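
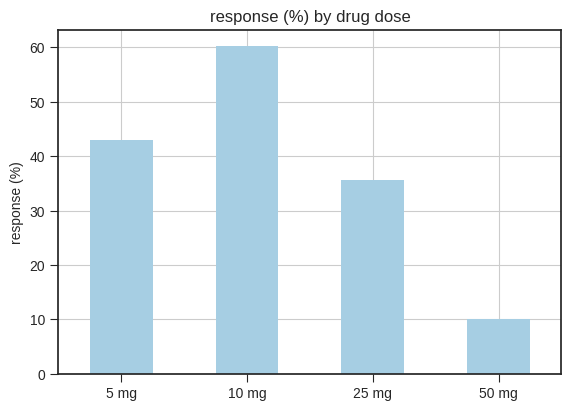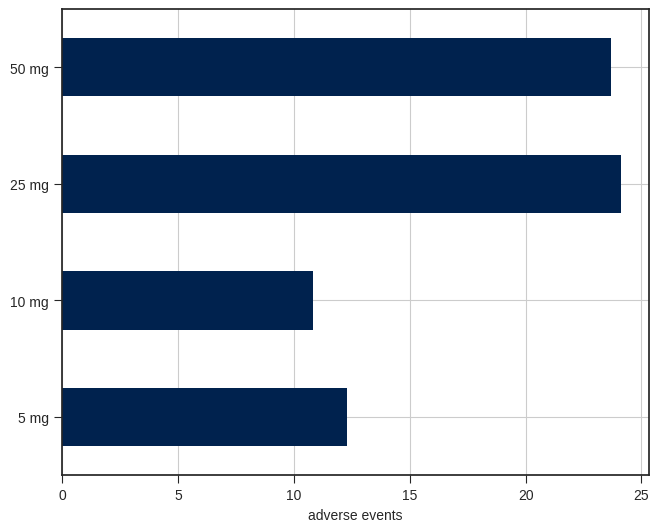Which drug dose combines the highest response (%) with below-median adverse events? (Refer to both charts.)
10 mg

Chart 2 median adverse events ≈ 20; below-median drug doses: 5 mg, 10 mg. Among those, 10 mg has the highest response (%) (≈ 60).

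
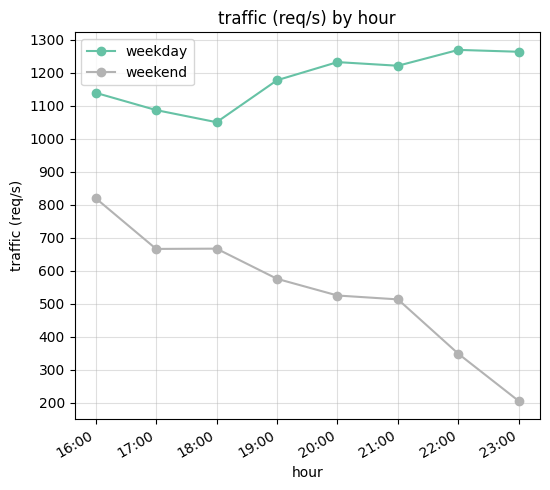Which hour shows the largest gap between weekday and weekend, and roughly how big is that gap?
23:00, ≈ 1100 req/s

23:00: weekday ≈ 1300, weekend ≈ 200 → gap ≈ 1100. Next-largest (22:00) is only ≈ 1000.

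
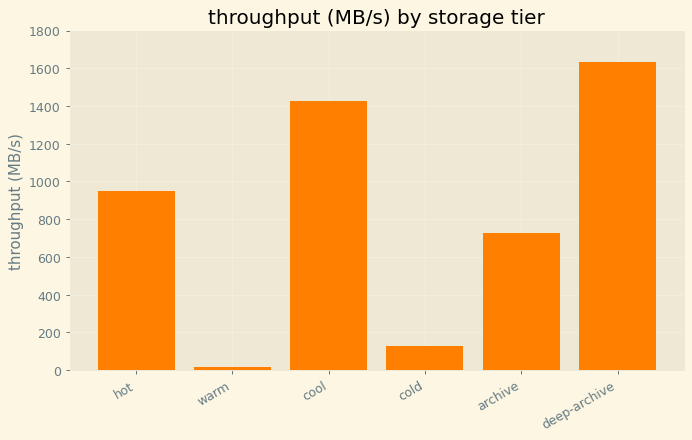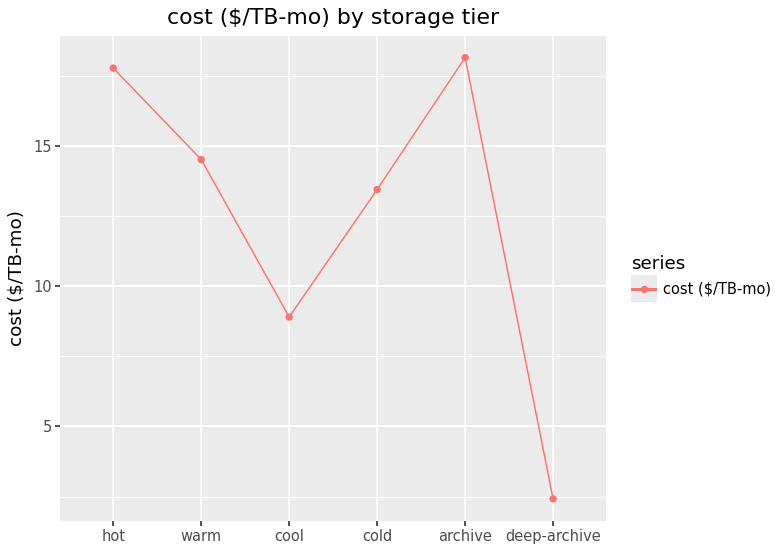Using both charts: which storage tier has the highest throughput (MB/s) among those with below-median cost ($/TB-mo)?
deep-archive

Chart 2 median cost ($/TB-mo) ≈ 14; below-median storage tiers: cool, cold, deep-archive. Among those, deep-archive has the highest throughput (MB/s) (≈ 1600).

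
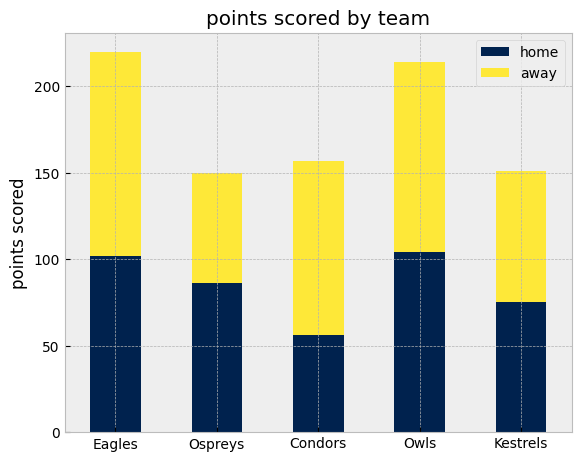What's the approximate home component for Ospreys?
≈ 80

home top ≈ 80, bottom ≈ 0; segment ≈ 80.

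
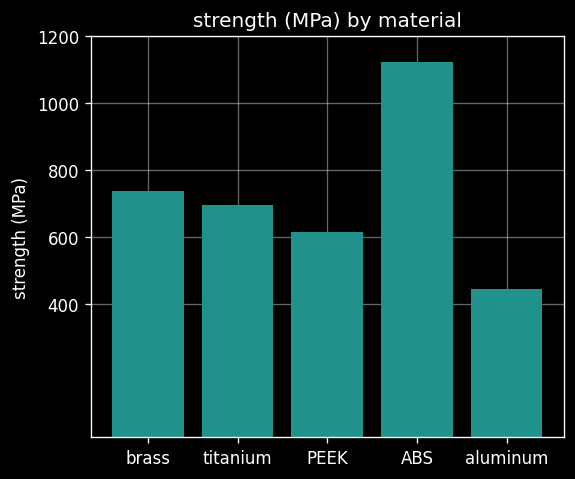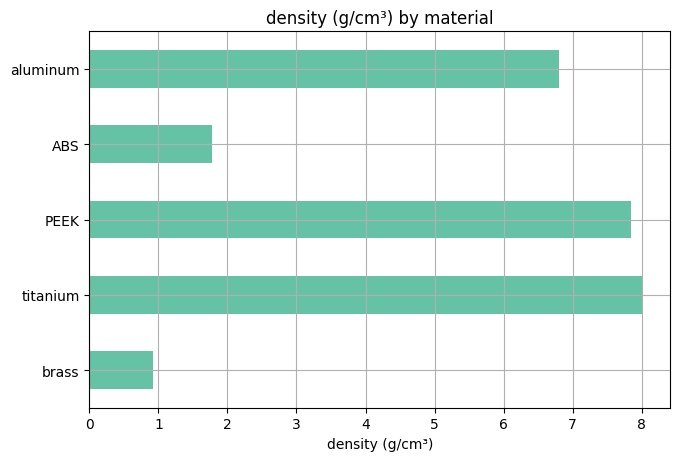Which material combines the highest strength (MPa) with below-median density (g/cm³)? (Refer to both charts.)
Chart 2 median density (g/cm³) ≈ 7; below-median materials: brass, ABS. Among those, ABS has the highest strength (MPa) (≈ 1200).

ABS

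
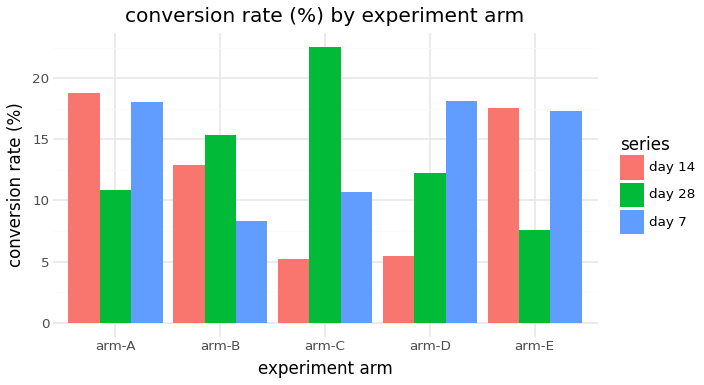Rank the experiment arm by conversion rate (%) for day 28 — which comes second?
Top 3 for day 28: arm-C ≈ 22, arm-B ≈ 16, arm-D ≈ 12.

arm-B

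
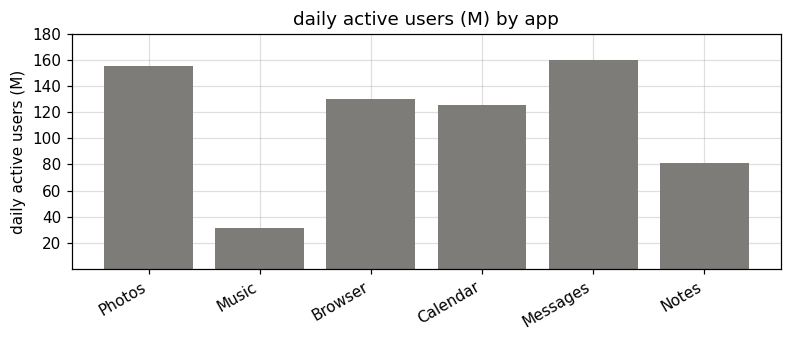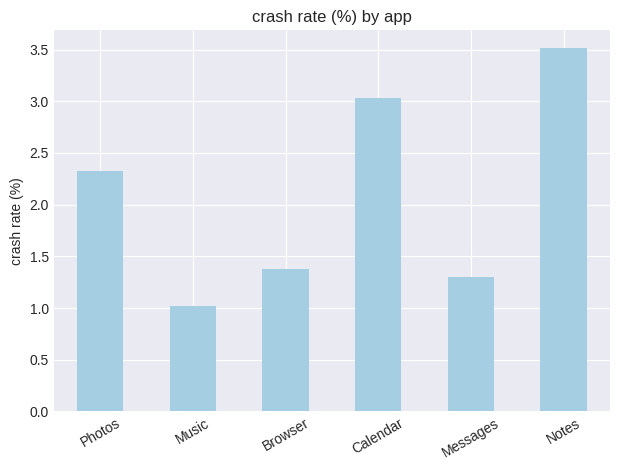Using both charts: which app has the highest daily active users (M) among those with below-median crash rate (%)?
Messages

Chart 2 median crash rate (%) ≈ 2; below-median apps: Music, Browser, Messages. Among those, Messages has the highest daily active users (M) (≈ 160).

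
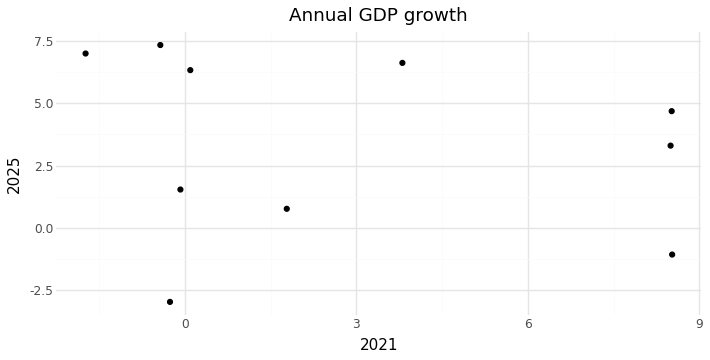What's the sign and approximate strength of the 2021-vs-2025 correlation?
Points are roughly uncorrelated; weak (|r| ≈ 0.2).

no clear correlation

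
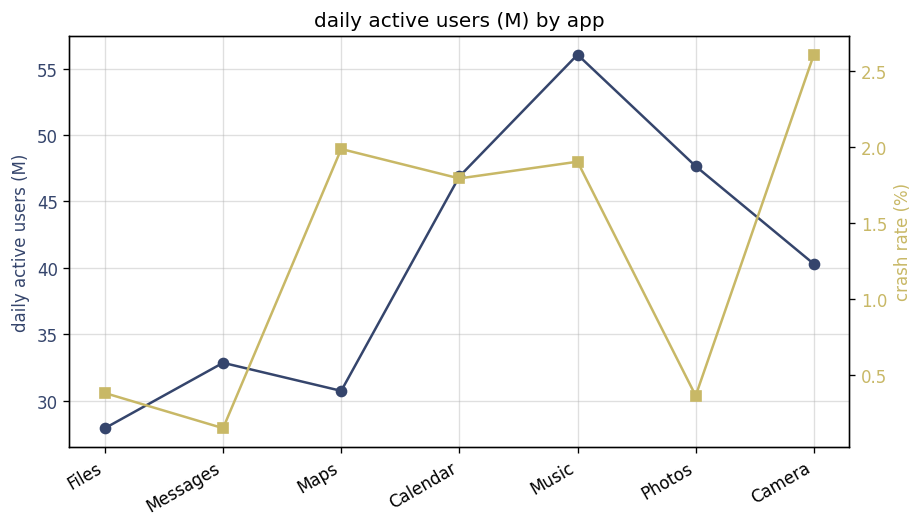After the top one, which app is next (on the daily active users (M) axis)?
Photos

Top 3 (on the daily active users (M) axis): Music ≈ 55, Photos ≈ 50, Calendar ≈ 45.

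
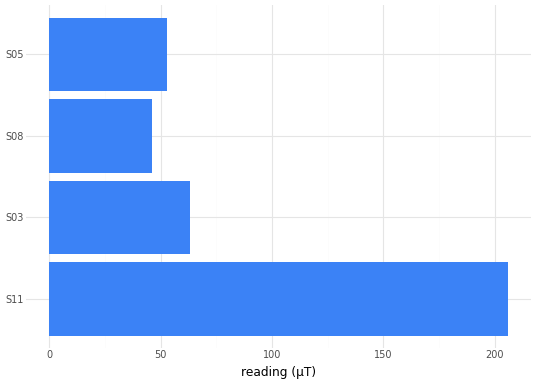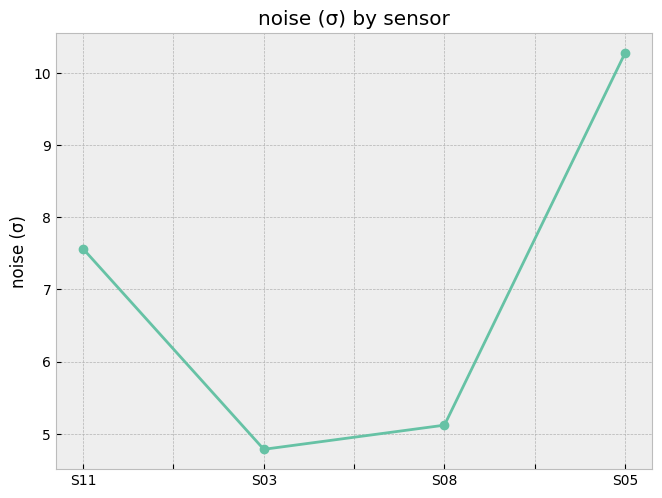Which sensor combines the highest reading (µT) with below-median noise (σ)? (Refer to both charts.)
S03

Chart 2 median noise (σ) ≈ 6; below-median sensors: S03, S08. Among those, S03 has the highest reading (µT) (≈ 60).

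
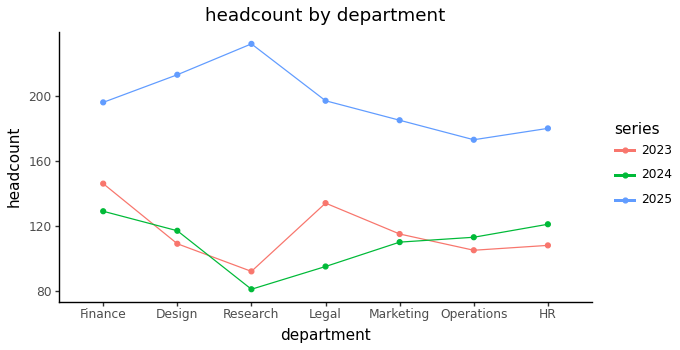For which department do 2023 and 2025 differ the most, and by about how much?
Research, ≈ 140

Research: 2023 ≈ 100, 2025 ≈ 240 → gap ≈ 140. Next-largest (Design) is only ≈ 120.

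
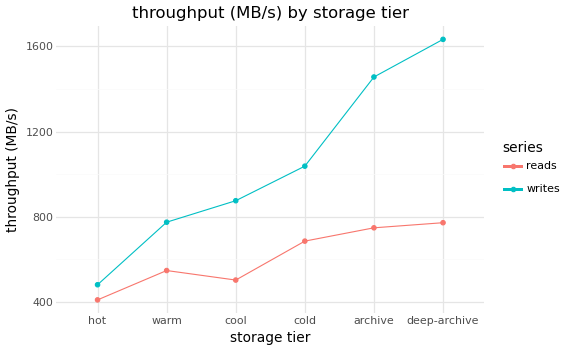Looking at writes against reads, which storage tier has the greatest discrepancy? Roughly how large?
deep-archive, ≈ 800 MB/s

deep-archive: writes ≈ 1600, reads ≈ 800 → gap ≈ 800. Next-largest (archive) is only ≈ 600.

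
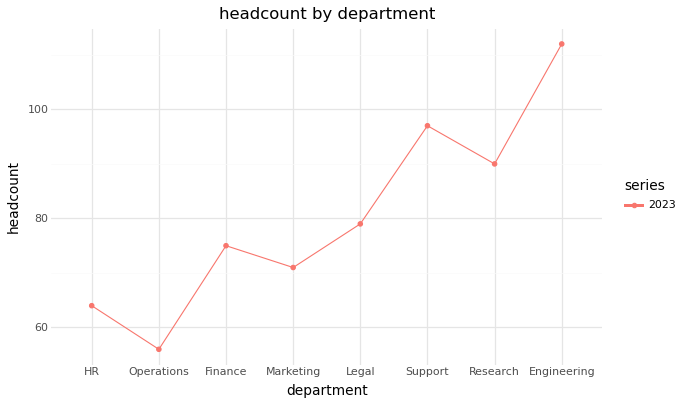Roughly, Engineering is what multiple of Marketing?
≈ 1.57×

Engineering ≈ 110, Marketing ≈ 70; 110/70 ≈ 1.57.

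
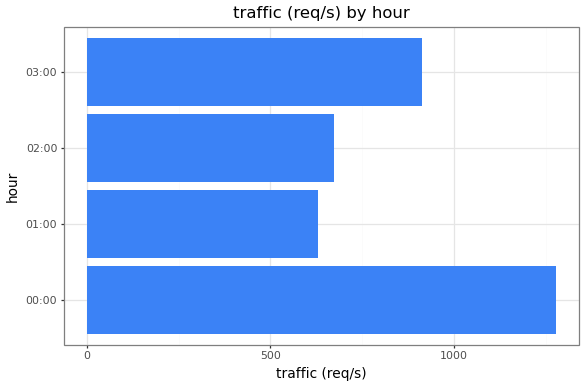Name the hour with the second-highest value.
Top 3: 00:00 ≈ 1200, 03:00 ≈ 1000, 02:00 ≈ 600.

03:00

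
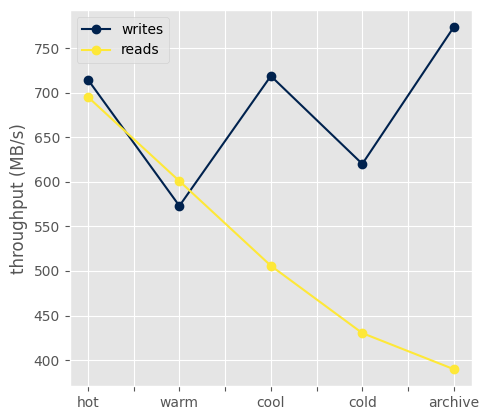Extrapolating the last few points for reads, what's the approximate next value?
Last three: 500, 450, 400 → slope ≈ -50/step → next ≈ 350.

≈ 350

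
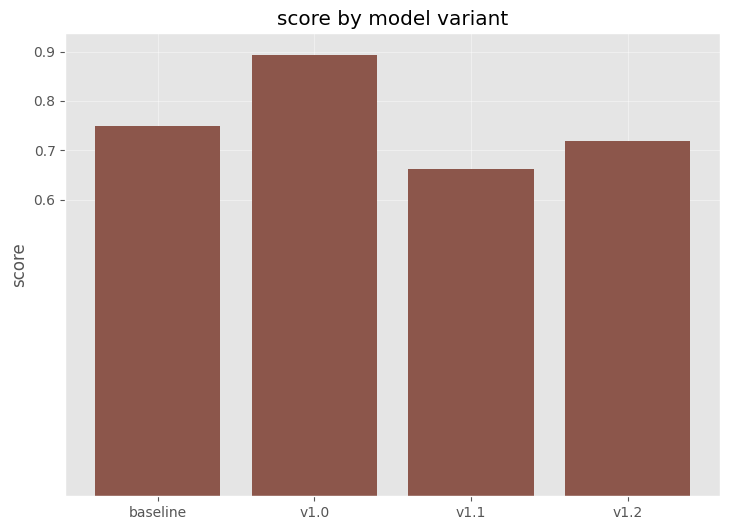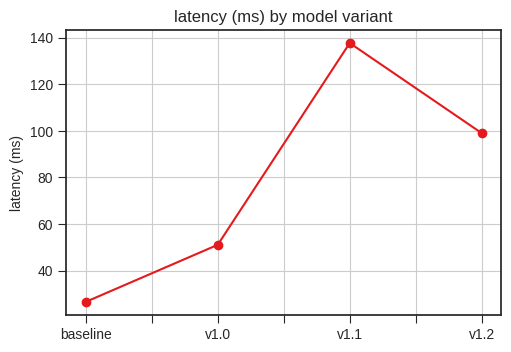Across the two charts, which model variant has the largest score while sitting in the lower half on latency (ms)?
v1.0

Chart 2 median latency (ms) ≈ 80; below-median model variants: baseline, v1.0. Among those, v1.0 has the highest score (≈ 0.9).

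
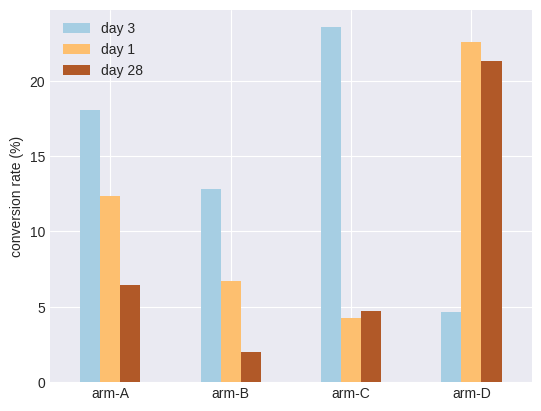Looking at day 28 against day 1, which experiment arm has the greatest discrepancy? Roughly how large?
arm-A, ≈ 6 %

arm-A: day 28 ≈ 6, day 1 ≈ 12 → gap ≈ 6. Next-largest (arm-B) is only ≈ 4.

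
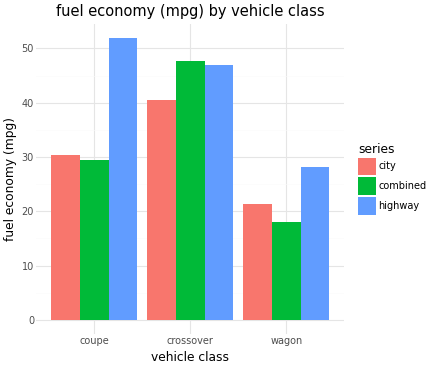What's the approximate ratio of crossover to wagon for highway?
crossover ≈ 45, wagon ≈ 30; 45/30 ≈ 1.5.

≈ 1.5×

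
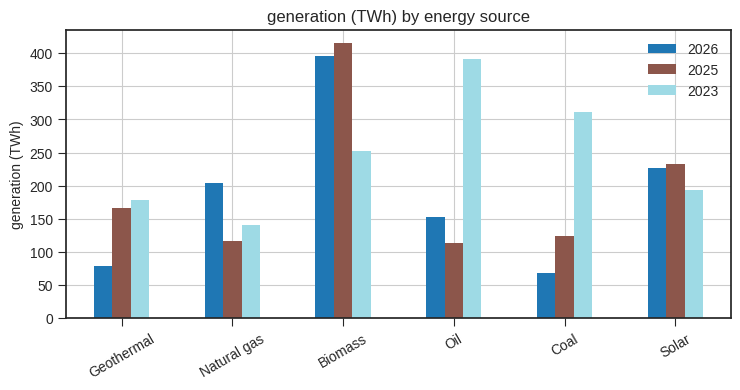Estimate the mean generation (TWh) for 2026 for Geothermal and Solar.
≈ 175

(100 + 250) / 2 ≈ 175.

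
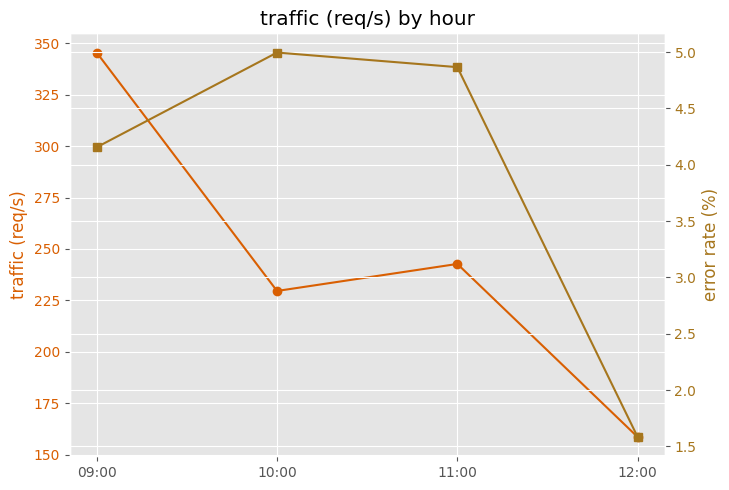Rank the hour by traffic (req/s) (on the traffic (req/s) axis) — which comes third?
10:00

Top 4 (on the traffic (req/s) axis): 09:00 ≈ 340, 11:00 ≈ 240, 10:00 ≈ 220, 12:00 ≈ 160.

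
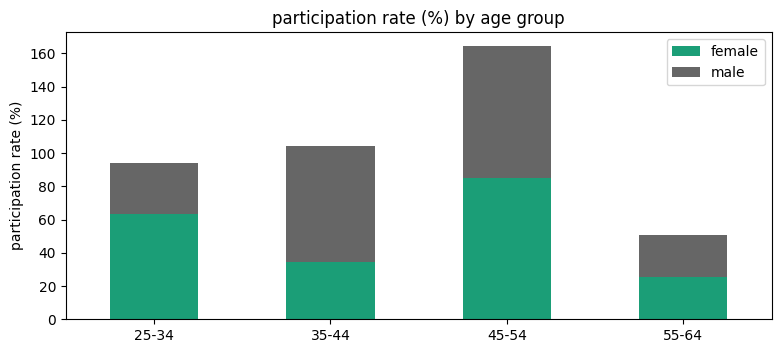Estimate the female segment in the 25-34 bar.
≈ 60

female top ≈ 60, bottom ≈ 0; segment ≈ 60.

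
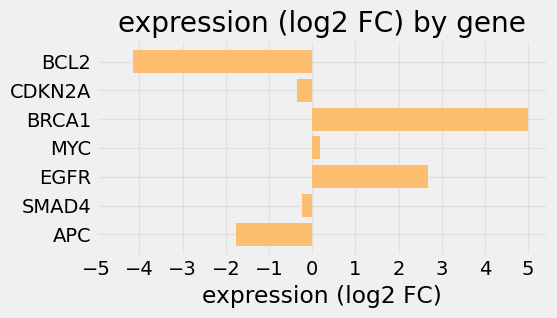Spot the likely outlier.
BRCA1 ≈ 5; the rest sit between ≈ -4 and ≈ 3.

BRCA1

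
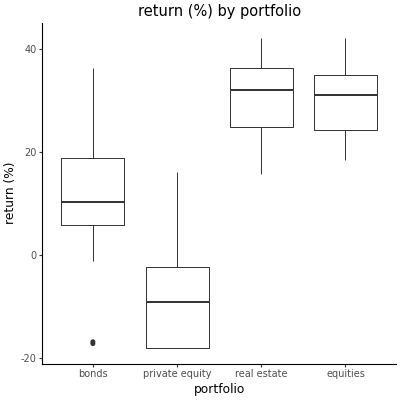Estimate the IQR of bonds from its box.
≈ 15

Q3 ≈ 20, Q1 ≈ 5; IQR ≈ 15.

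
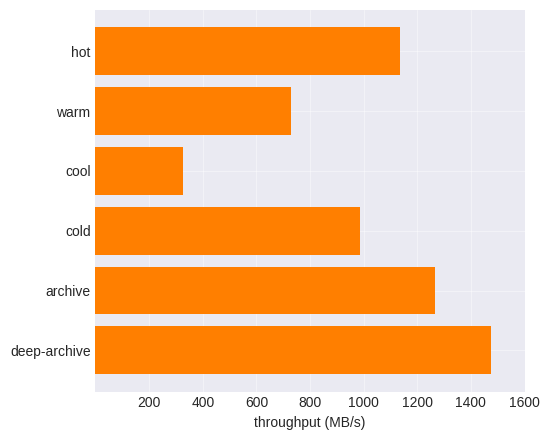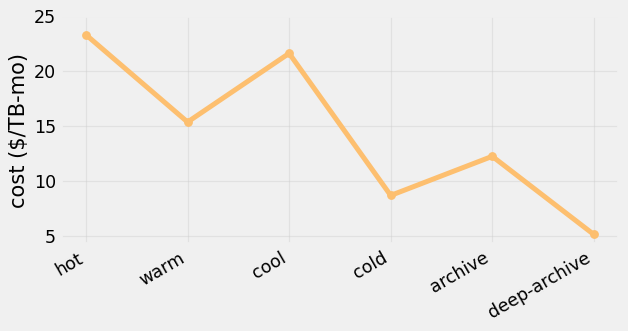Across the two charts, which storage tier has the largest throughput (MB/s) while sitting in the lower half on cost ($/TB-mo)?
deep-archive

Chart 2 median cost ($/TB-mo) ≈ 15; below-median storage tiers: cold, archive, deep-archive. Among those, deep-archive has the highest throughput (MB/s) (≈ 1400).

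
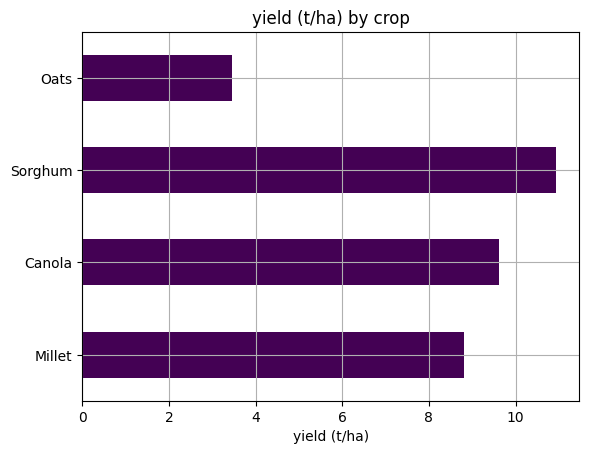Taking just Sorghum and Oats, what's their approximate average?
(11 + 3) / 2 ≈ 7.

≈ 7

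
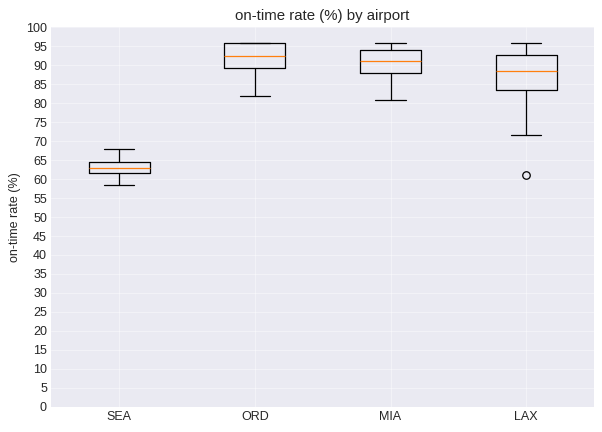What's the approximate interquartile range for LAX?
Q3 ≈ 95, Q1 ≈ 85; IQR ≈ 10.

≈ 10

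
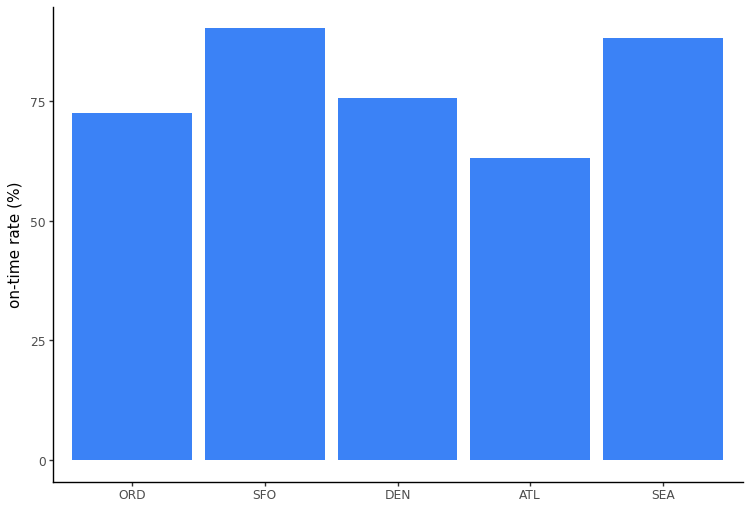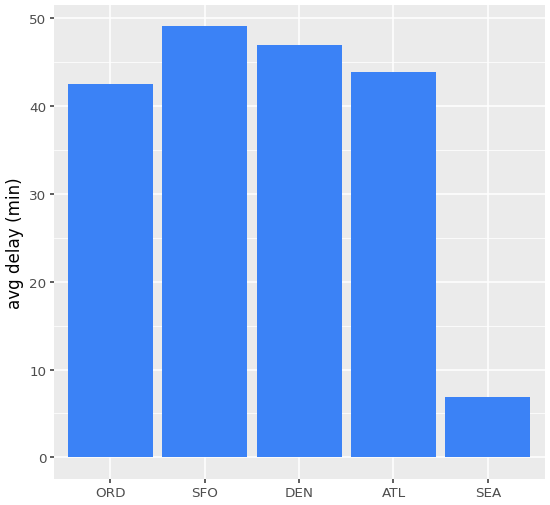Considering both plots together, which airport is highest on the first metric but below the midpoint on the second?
Chart 2 median avg delay (min) ≈ 45; below-median airports: ORD, SEA. Among those, SEA has the highest on-time rate (%) (≈ 90).

SEA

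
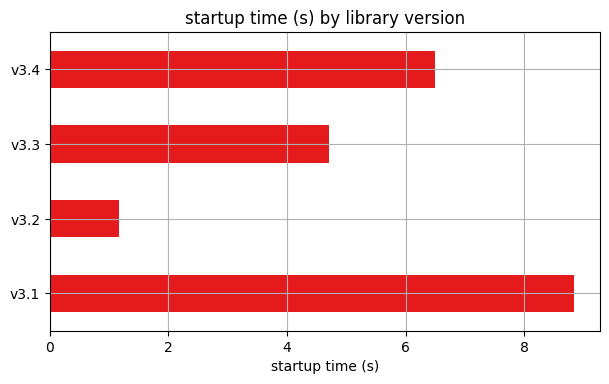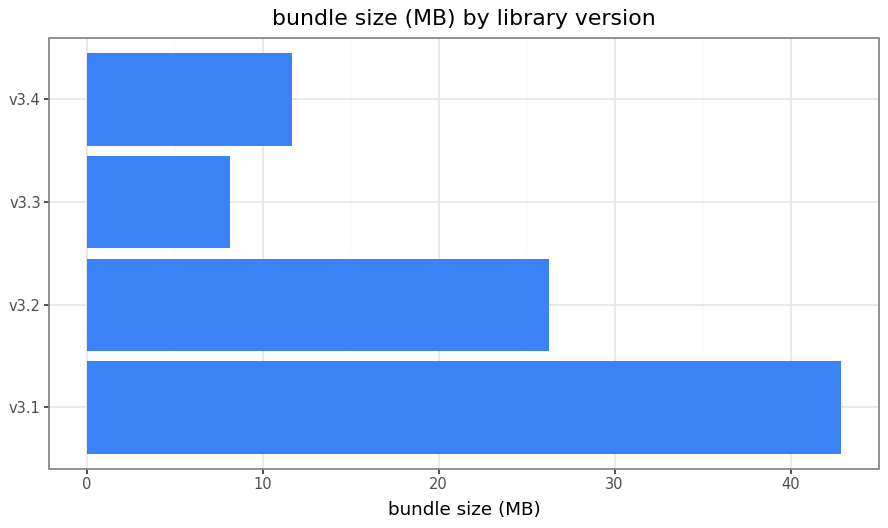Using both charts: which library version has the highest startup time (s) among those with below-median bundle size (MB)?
v3.4

Chart 2 median bundle size (MB) ≈ 20; below-median library versions: v3.3, v3.4. Among those, v3.4 has the highest startup time (s) (≈ 6).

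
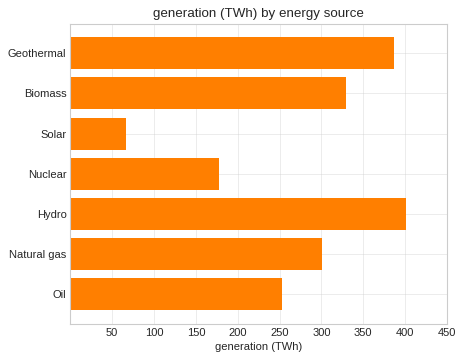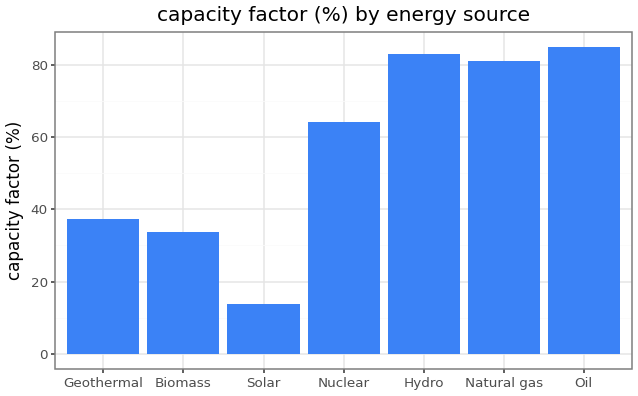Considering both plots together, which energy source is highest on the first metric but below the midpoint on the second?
Geothermal

Chart 2 median capacity factor (%) ≈ 60; below-median energy sources: Geothermal, Biomass, Solar. Among those, Geothermal has the highest generation (TWh) (≈ 400).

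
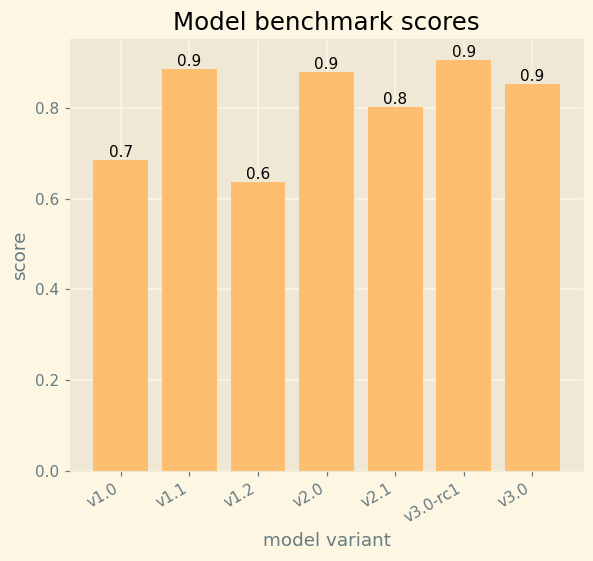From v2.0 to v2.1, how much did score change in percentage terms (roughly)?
v2.0 ≈ 0.9, v2.1 ≈ 0.8; (0.8 − 0.9) / 0.9 ≈ -11.1%.

≈ -11.1%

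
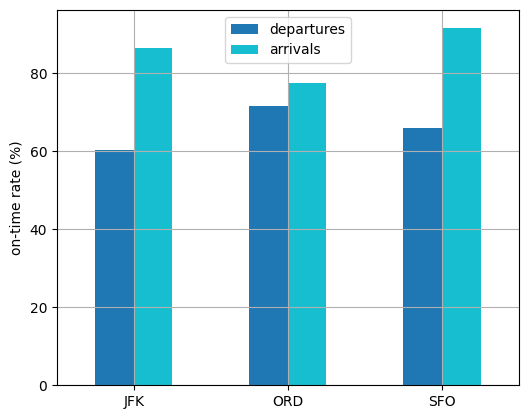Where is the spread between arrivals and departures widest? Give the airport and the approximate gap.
JFK, ≈ 30 %

JFK: arrivals ≈ 90, departures ≈ 60 → gap ≈ 30. Next-largest (SFO) is only ≈ 20.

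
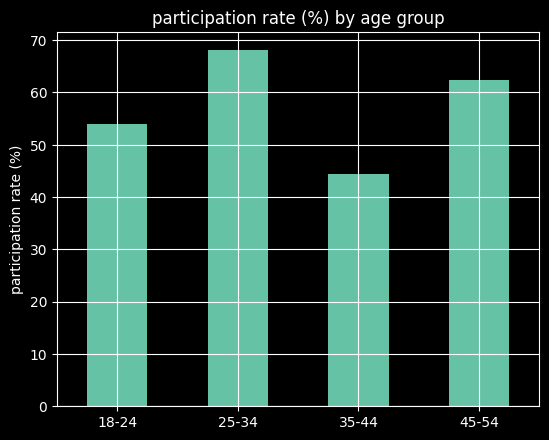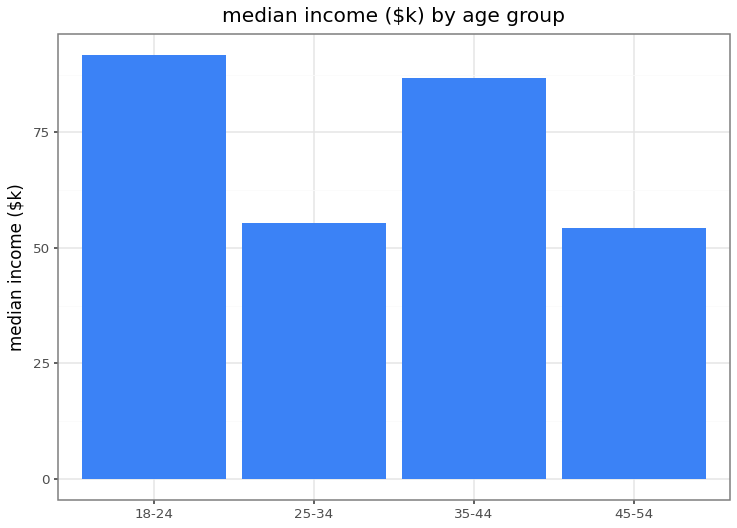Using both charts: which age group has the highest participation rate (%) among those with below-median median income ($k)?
25-34

Chart 2 median median income ($k) ≈ 70; below-median age groups: 25-34, 45-54. Among those, 25-34 has the highest participation rate (%) (≈ 70).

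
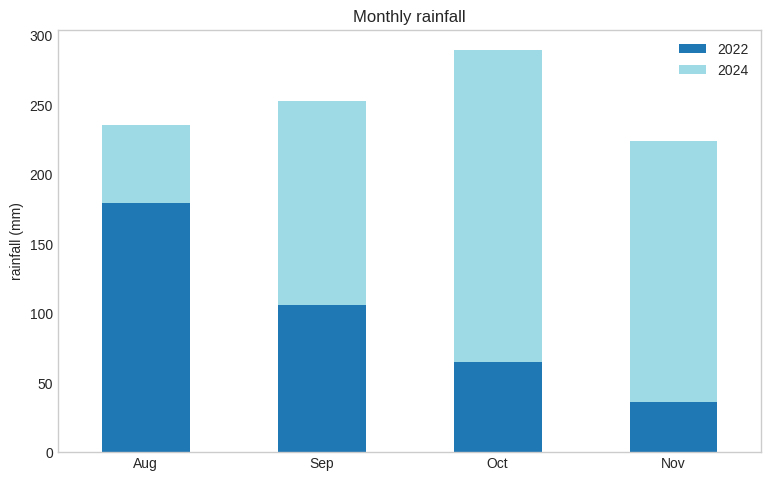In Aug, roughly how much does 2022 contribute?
≈ 175

2022 top ≈ 175, bottom ≈ 0; segment ≈ 175.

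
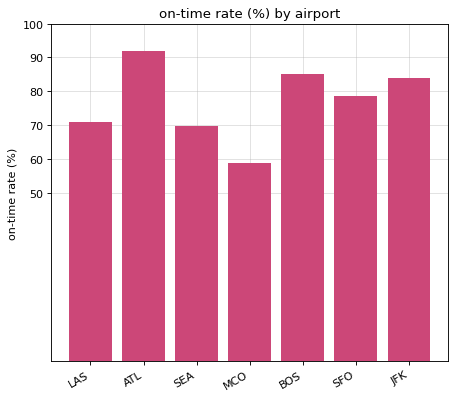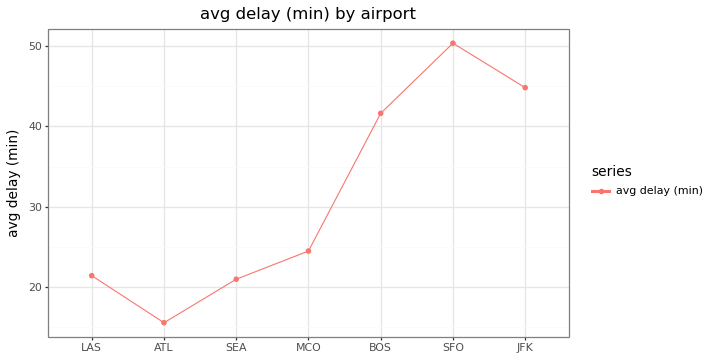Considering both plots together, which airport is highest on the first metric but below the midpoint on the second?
Chart 2 median avg delay (min) ≈ 25; below-median airports: LAS, ATL, SEA. Among those, ATL has the highest on-time rate (%) (≈ 90).

ATL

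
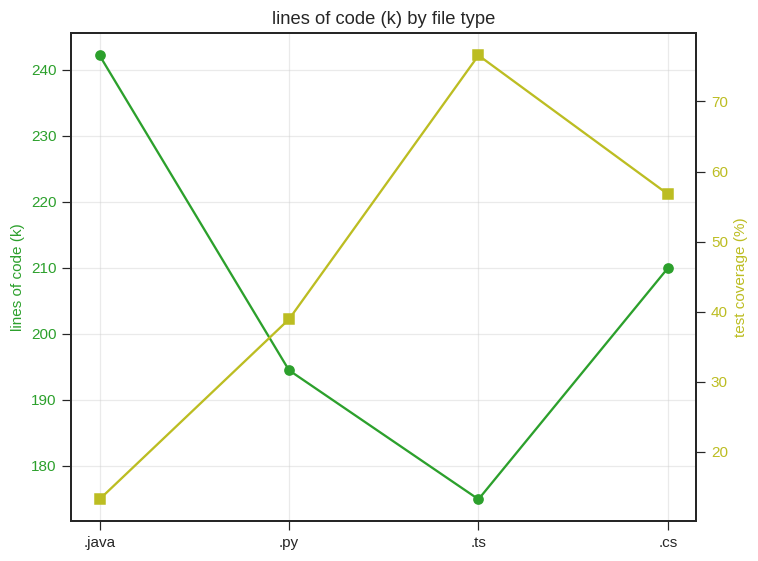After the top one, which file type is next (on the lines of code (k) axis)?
Top 3 (on the lines of code (k) axis): .java ≈ 240, .cs ≈ 210, .py ≈ 190.

.cs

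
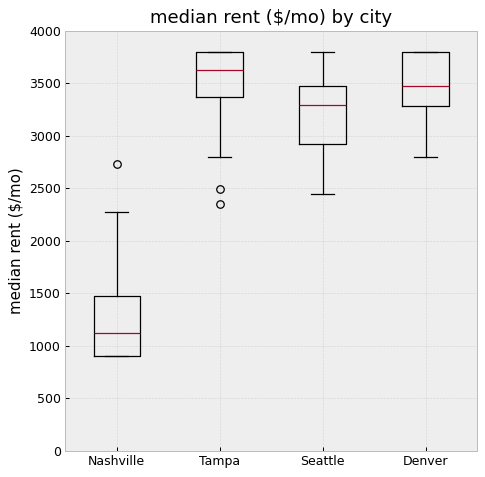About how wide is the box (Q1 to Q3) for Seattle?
≈ 500

Q3 ≈ 3500, Q1 ≈ 3000; IQR ≈ 500.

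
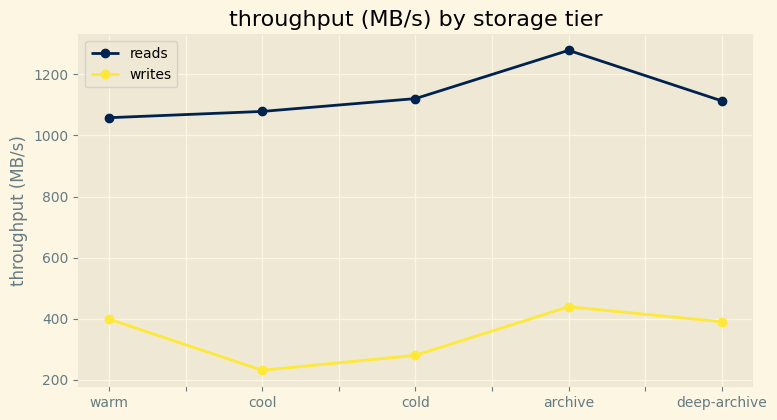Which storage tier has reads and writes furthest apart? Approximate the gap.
cool, ≈ 900 MB/s

cool: reads ≈ 1100, writes ≈ 200 → gap ≈ 900. Next-largest (cold) is only ≈ 800.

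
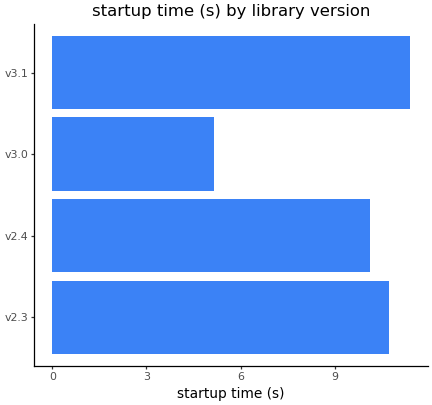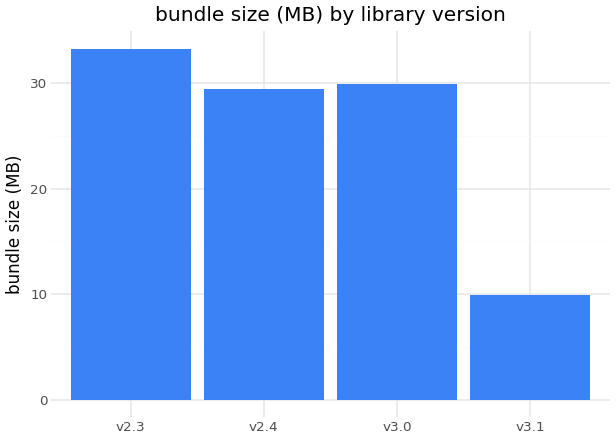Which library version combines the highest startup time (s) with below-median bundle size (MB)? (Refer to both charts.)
Chart 2 median bundle size (MB) ≈ 30; below-median library versions: v2.4, v3.1. Among those, v3.1 has the highest startup time (s) (≈ 12).

v3.1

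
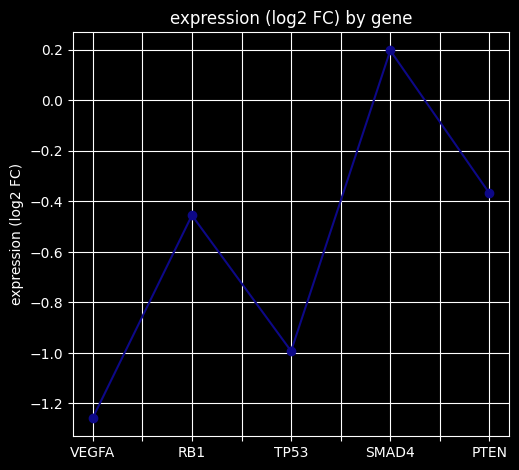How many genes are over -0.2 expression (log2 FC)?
1

Above -0.2: SMAD4.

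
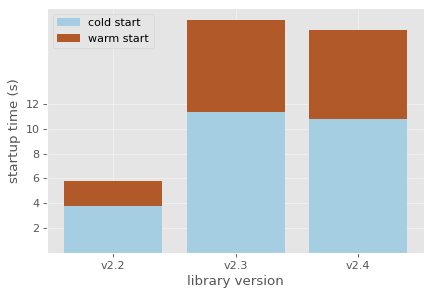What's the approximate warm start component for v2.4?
warm start top ≈ 18, bottom ≈ 10; segment ≈ 8.

≈ 8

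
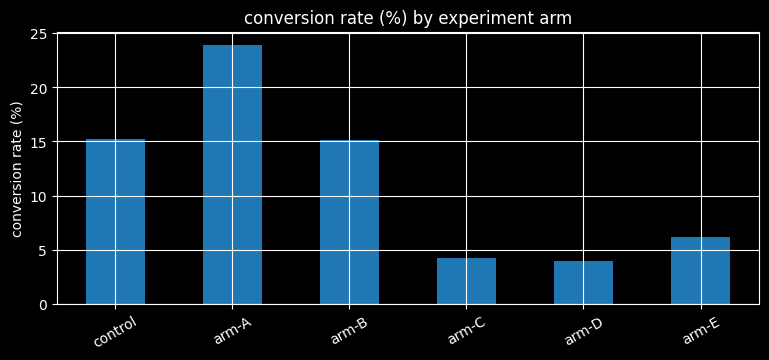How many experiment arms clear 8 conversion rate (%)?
3

Above 8: control, arm-A, arm-B.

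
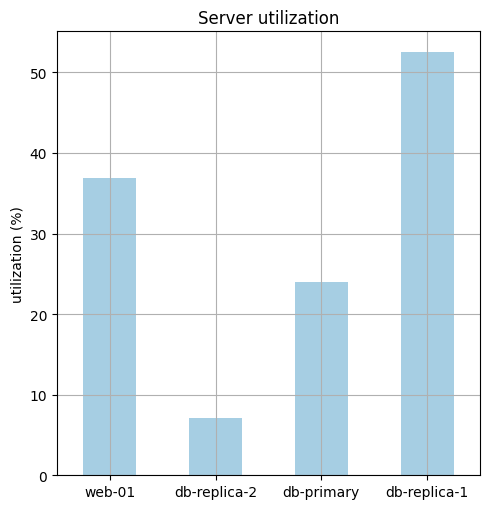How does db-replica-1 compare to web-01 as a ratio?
≈ 1.43×

db-replica-1 ≈ 50, web-01 ≈ 35; 50/35 ≈ 1.43.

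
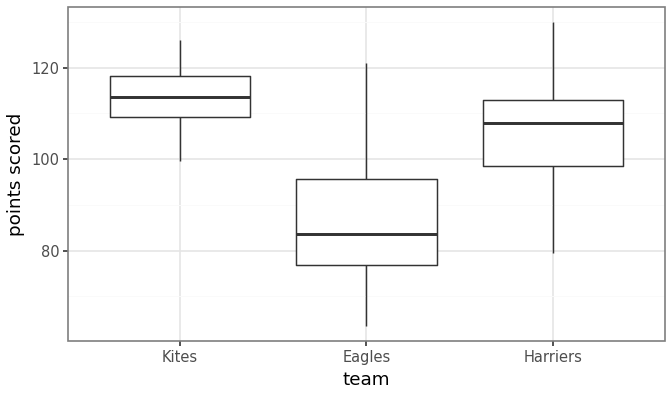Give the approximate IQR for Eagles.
Q3 ≈ 95, Q1 ≈ 75; IQR ≈ 20.

≈ 20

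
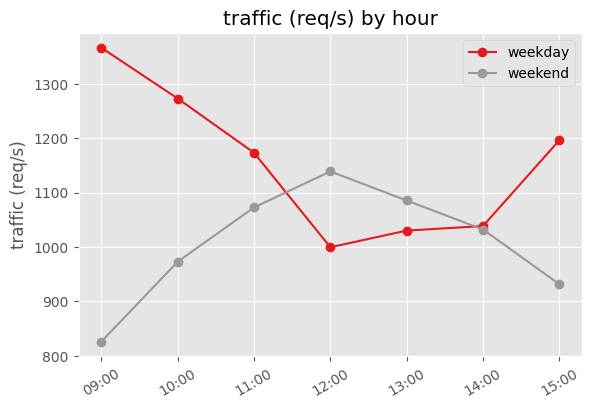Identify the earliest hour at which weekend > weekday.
12:00

11:00: weekend ≈ 1050 vs weekday ≈ 1150 (not yet); 12:00: weekend ≈ 1150 vs weekday ≈ 1000 (first crossover).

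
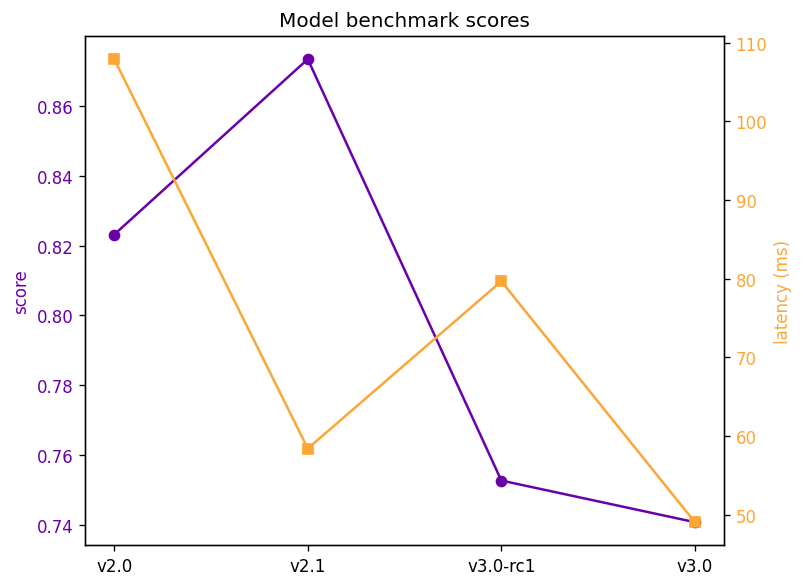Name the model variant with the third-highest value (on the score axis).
v3.0-rc1

Top 4 (on the score axis): v2.1 ≈ 0.88, v2.0 ≈ 0.82, v3.0-rc1 ≈ 0.76, v3.0 ≈ 0.74.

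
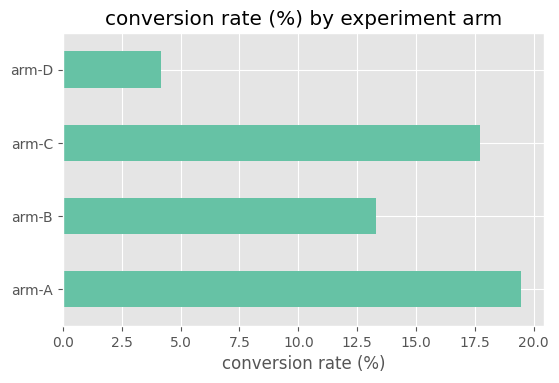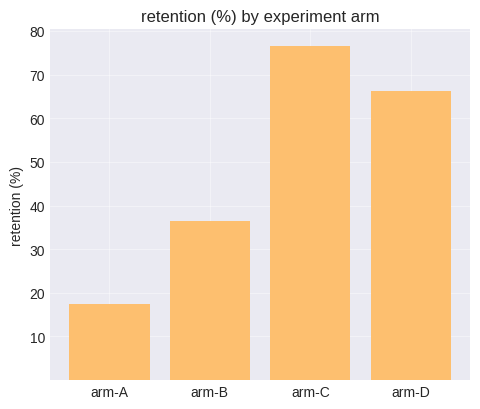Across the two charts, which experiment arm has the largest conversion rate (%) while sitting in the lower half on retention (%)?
Chart 2 median retention (%) ≈ 50; below-median experiment arms: arm-A, arm-B. Among those, arm-A has the highest conversion rate (%) (≈ 20).

arm-A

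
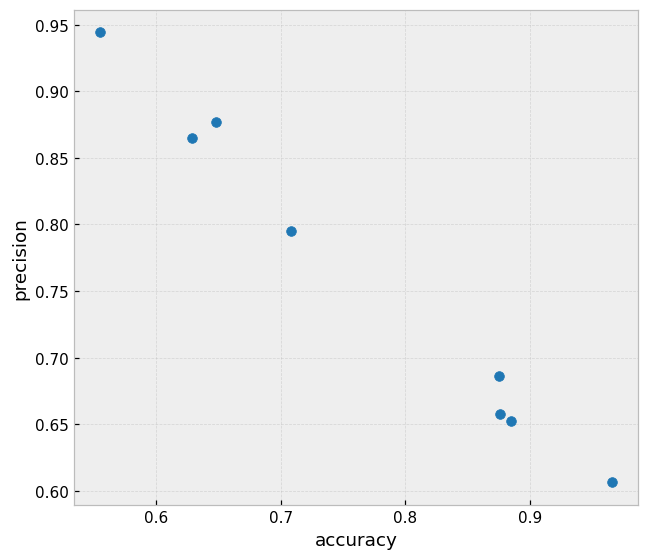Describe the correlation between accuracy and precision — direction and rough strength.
Points are negatively correlated; strong (|r| ≈ 1.0).

negative, strong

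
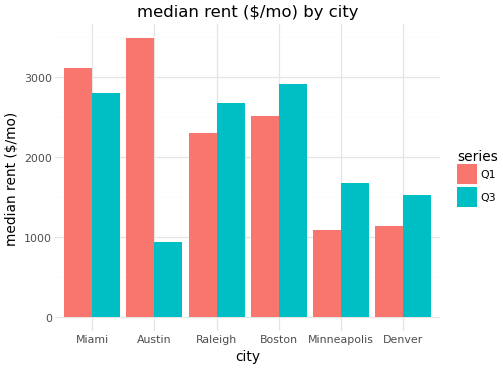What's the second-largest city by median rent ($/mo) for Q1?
Miami

Top 3 for Q1: Austin ≈ 3500, Miami ≈ 3000, Boston ≈ 2500.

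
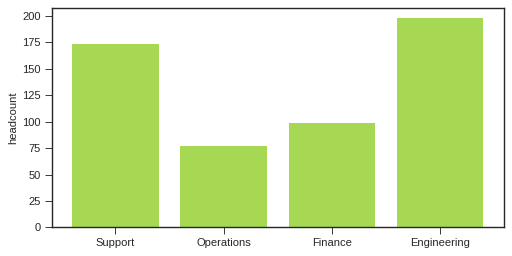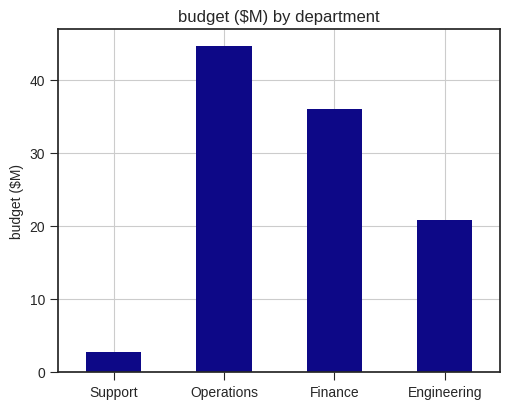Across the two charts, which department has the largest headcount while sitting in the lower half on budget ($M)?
Chart 2 median budget ($M) ≈ 30; below-median departments: Support, Engineering. Among those, Engineering has the highest headcount (≈ 200).

Engineering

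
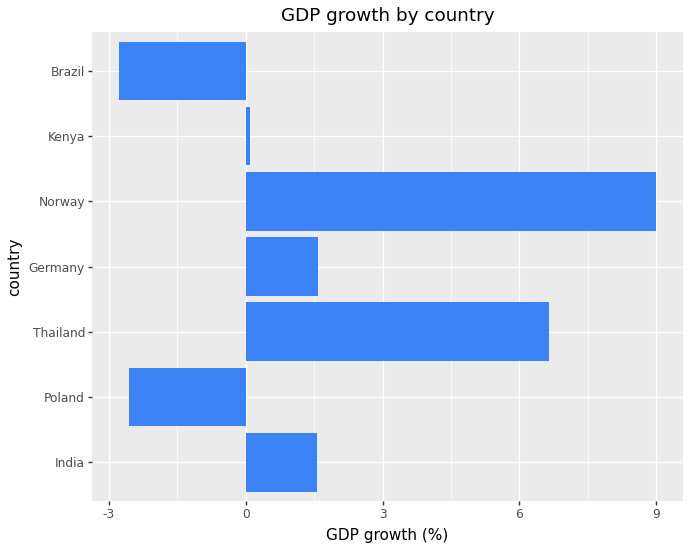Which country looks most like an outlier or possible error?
Norway

Norway ≈ 9; the rest sit between ≈ -3 and ≈ 7.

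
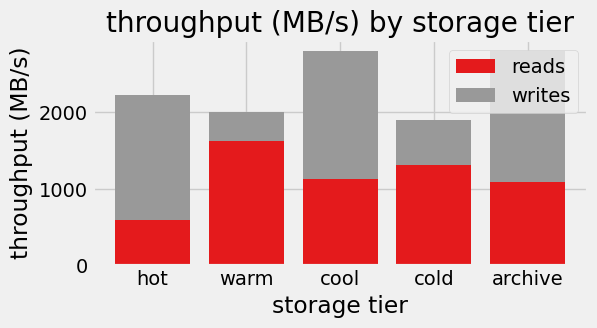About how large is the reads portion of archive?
reads top ≈ 1000, bottom ≈ 0; segment ≈ 1000.

≈ 1000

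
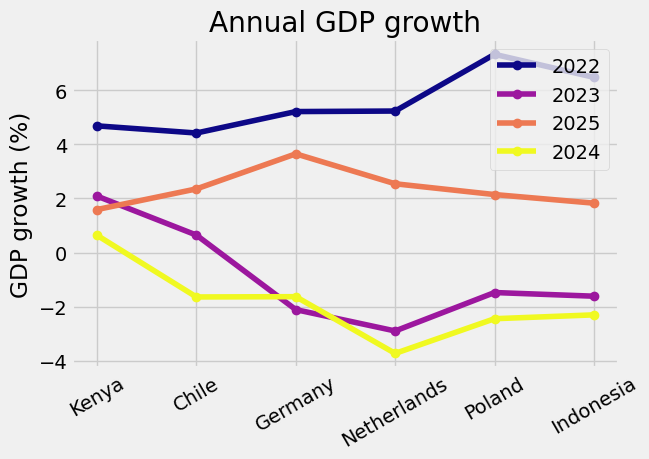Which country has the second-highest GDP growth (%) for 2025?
Top 3 for 2025: Germany ≈ 4, Netherlands ≈ 3, Chile ≈ 2.

Netherlands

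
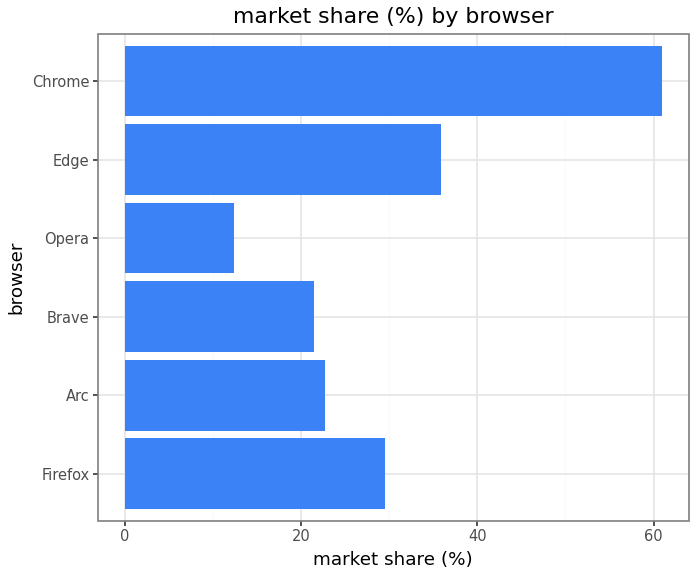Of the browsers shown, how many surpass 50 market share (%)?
1

Above 50: Chrome.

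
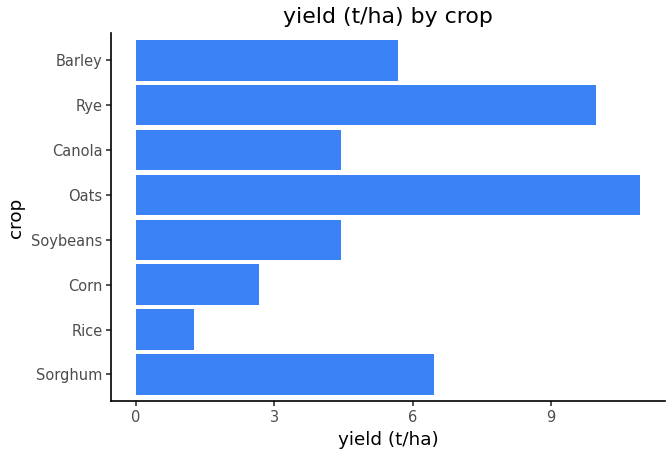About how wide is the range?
≈ 10

Max Oats ≈ 11, min Rice ≈ 1; range ≈ 10.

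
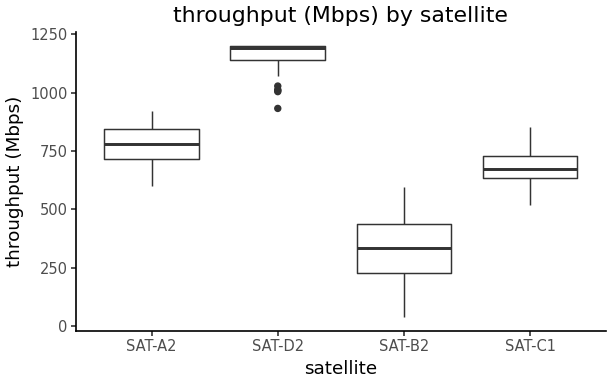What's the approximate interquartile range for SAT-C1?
Q3 ≈ 700, Q1 ≈ 600; IQR ≈ 100.

≈ 100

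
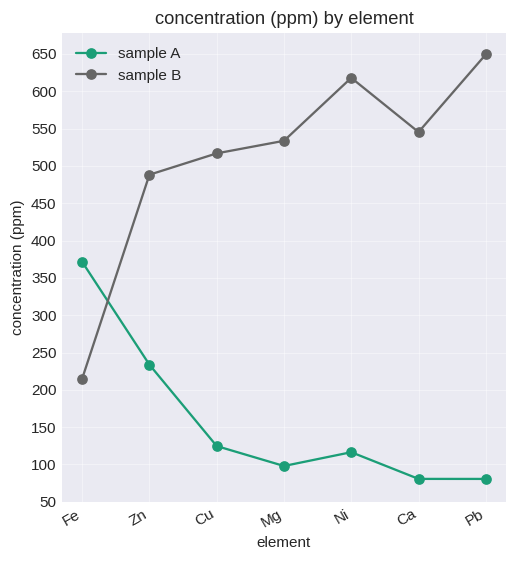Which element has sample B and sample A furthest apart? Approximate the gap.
Pb, ≈ 550 ppm

Pb: sample B ≈ 650, sample A ≈ 100 → gap ≈ 550. Next-largest (Ni) is only ≈ 500.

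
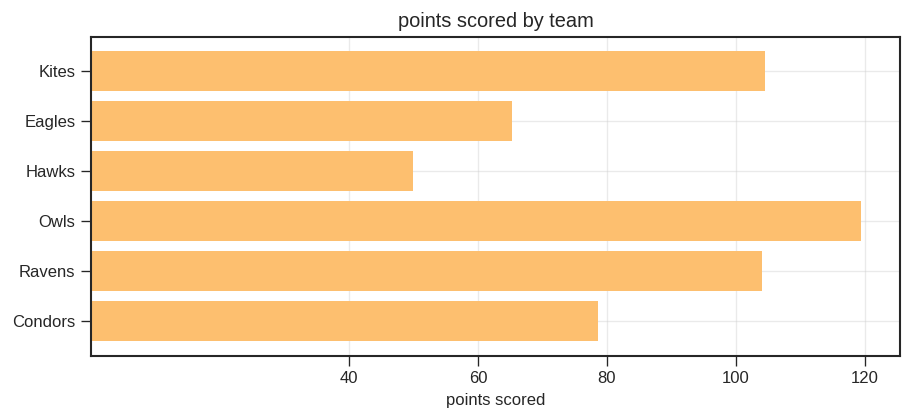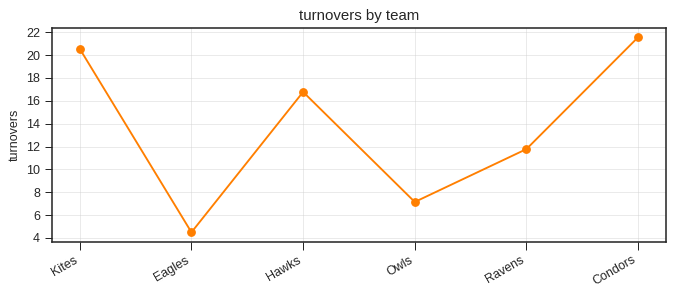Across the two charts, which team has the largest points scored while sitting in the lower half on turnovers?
Owls

Chart 2 median turnovers ≈ 14; below-median teams: Eagles, Owls, Ravens. Among those, Owls has the highest points scored (≈ 120).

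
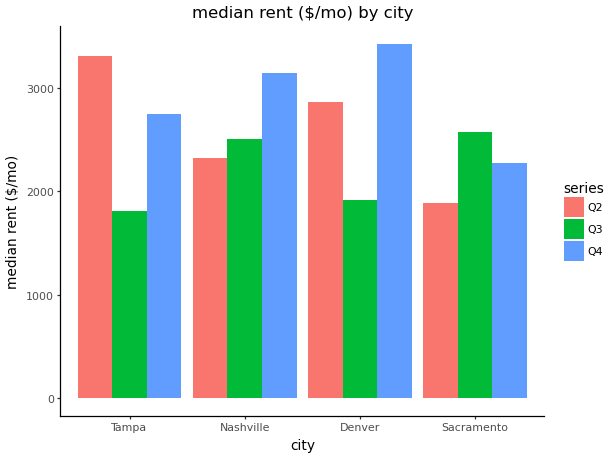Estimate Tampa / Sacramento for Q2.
Tampa ≈ 3500, Sacramento ≈ 2000; 3500/2000 ≈ 1.75.

≈ 1.75×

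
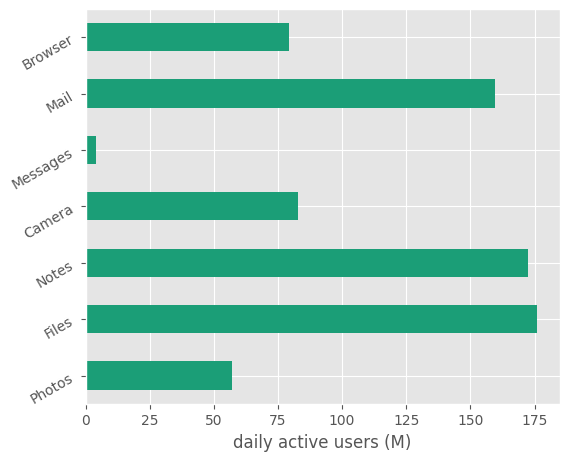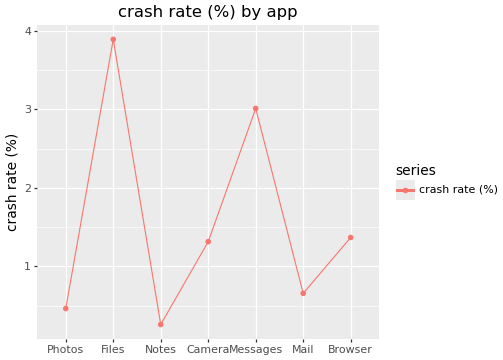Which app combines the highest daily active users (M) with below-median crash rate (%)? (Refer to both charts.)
Notes

Chart 2 median crash rate (%) ≈ 1.5; below-median apps: Photos, Notes, Mail. Among those, Notes has the highest daily active users (M) (≈ 180).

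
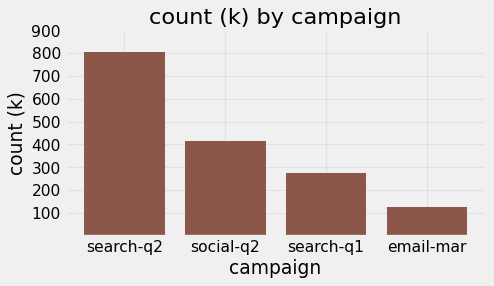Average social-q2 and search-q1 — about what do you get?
(400 + 300) / 2 ≈ 350.

≈ 350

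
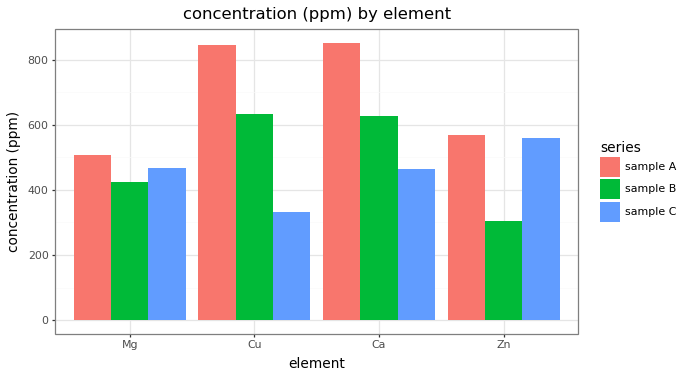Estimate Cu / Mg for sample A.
≈ 1.6×

Cu ≈ 800, Mg ≈ 500; 800/500 ≈ 1.6.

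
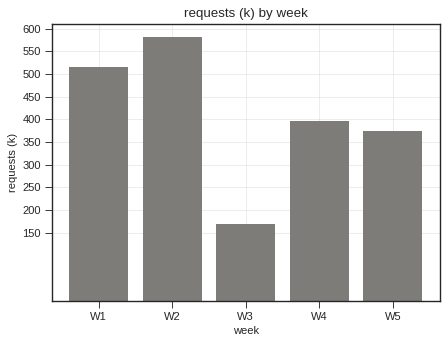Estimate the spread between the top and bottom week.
≈ 450

Max W2 ≈ 600, min W3 ≈ 150; range ≈ 450.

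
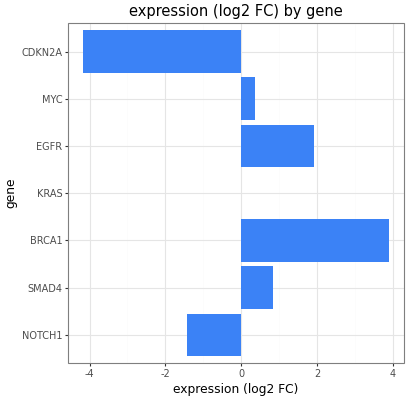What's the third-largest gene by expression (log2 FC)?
Top 4: BRCA1 ≈ 4, EGFR ≈ 2, SMAD4 ≈ 1, MYC ≈ 0.

SMAD4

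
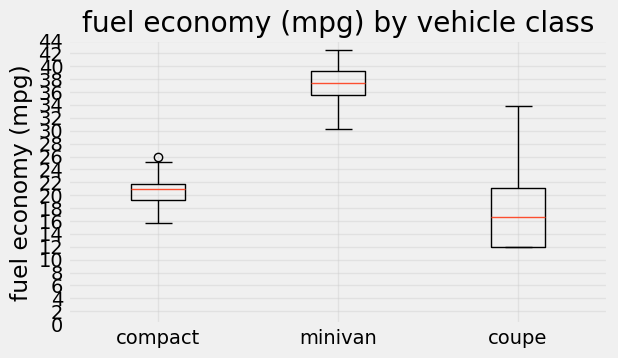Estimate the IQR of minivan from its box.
≈ 4

Q3 ≈ 40, Q1 ≈ 36; IQR ≈ 4.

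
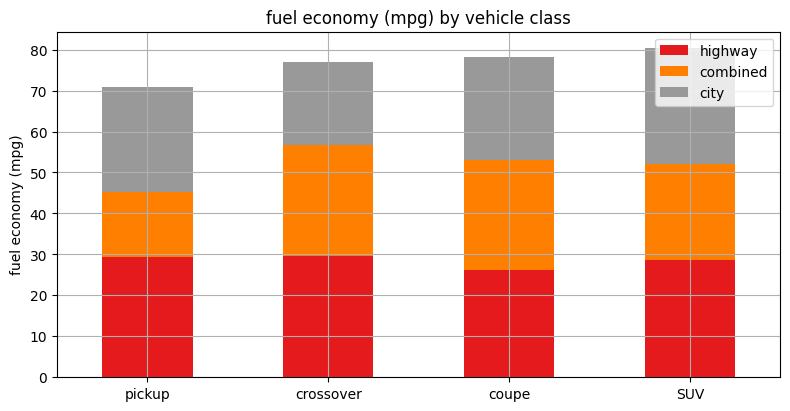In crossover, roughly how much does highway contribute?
highway top ≈ 30, bottom ≈ 0; segment ≈ 30.

≈ 30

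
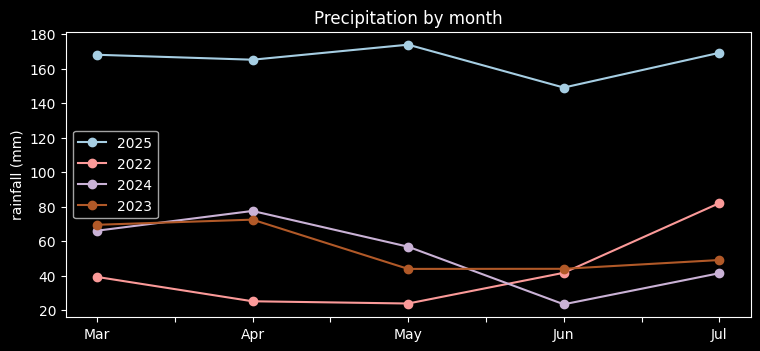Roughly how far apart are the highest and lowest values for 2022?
Max Jul ≈ 80, min May ≈ 20; range ≈ 60.

≈ 60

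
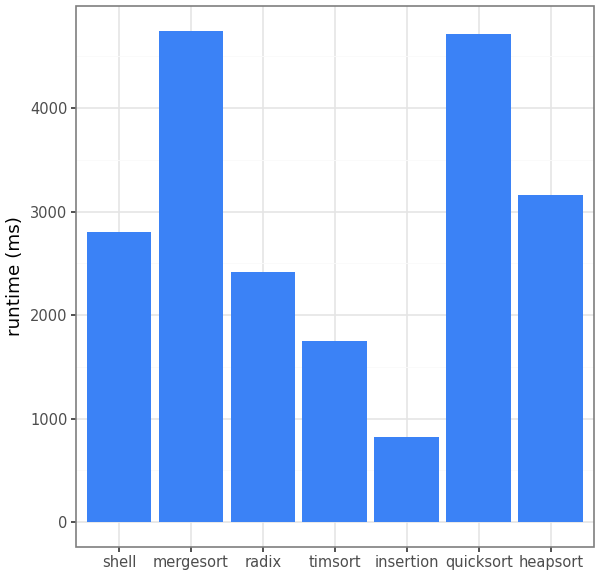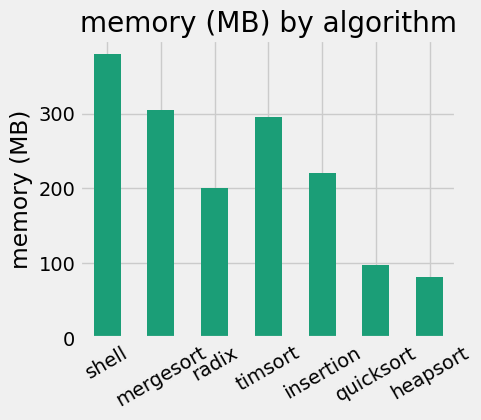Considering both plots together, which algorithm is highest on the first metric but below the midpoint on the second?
quicksort

Chart 2 median memory (MB) ≈ 200; below-median algorithms: radix, quicksort, heapsort. Among those, quicksort has the highest runtime (ms) (≈ 4500).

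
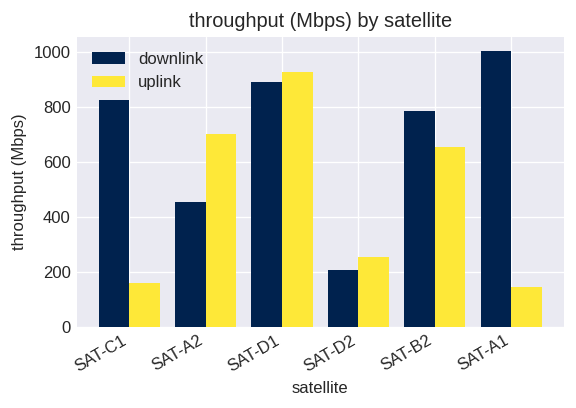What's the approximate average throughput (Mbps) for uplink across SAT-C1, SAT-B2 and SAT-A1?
≈ 333

(200 + 700 + 100) / 3 ≈ 333.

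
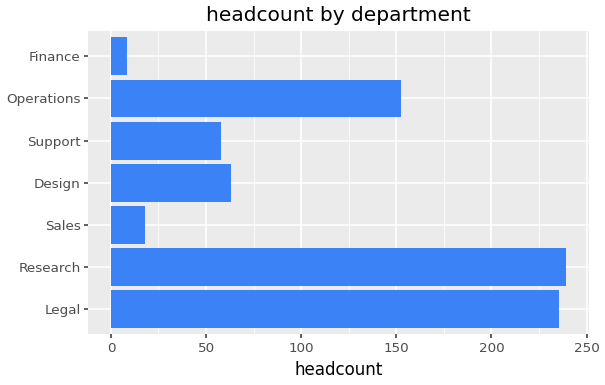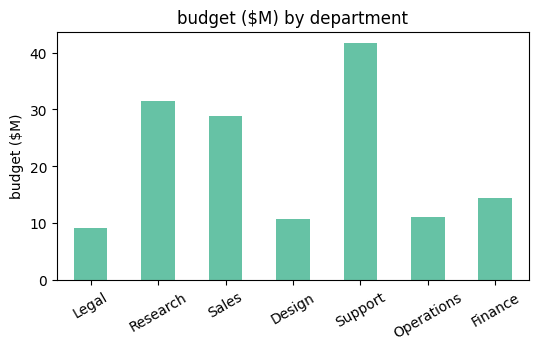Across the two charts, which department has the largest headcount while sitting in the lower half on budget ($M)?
Chart 2 median budget ($M) ≈ 15; below-median departments: Legal, Design, Operations. Among those, Legal has the highest headcount (≈ 225).

Legal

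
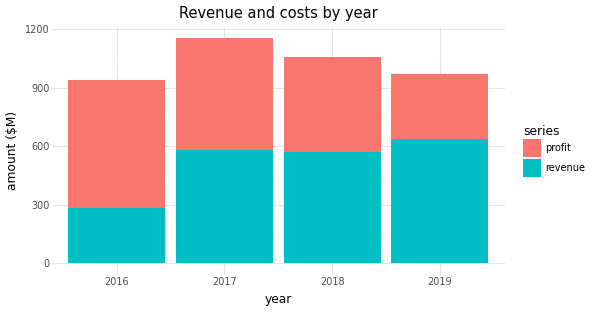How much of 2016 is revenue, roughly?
≈ 300

revenue top ≈ 300, bottom ≈ 0; segment ≈ 300.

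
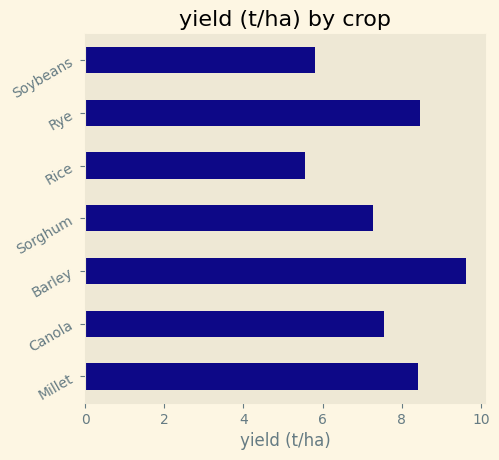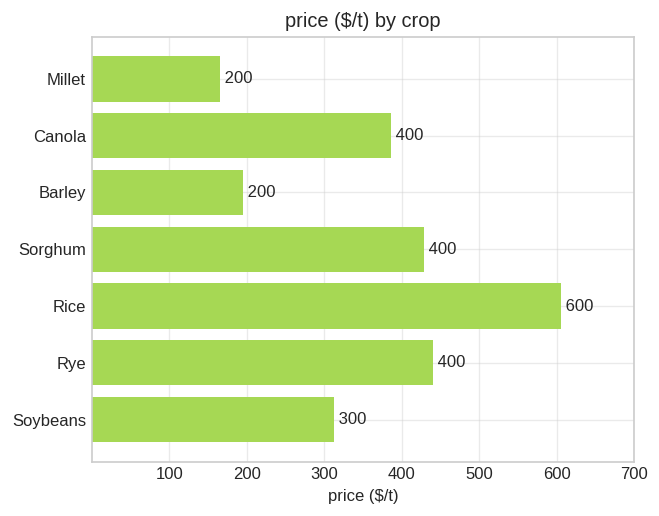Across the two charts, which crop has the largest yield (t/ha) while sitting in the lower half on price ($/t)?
Chart 2 median price ($/t) ≈ 400; below-median crops: Millet, Barley, Soybeans. Among those, Barley has the highest yield (t/ha) (≈ 10).

Barley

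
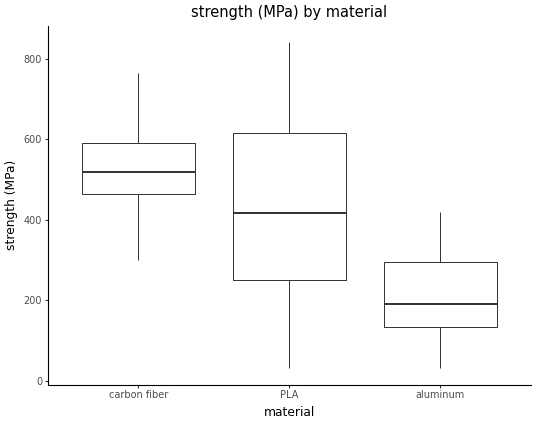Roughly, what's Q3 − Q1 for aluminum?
≈ 150

Q3 ≈ 300, Q1 ≈ 150; IQR ≈ 150.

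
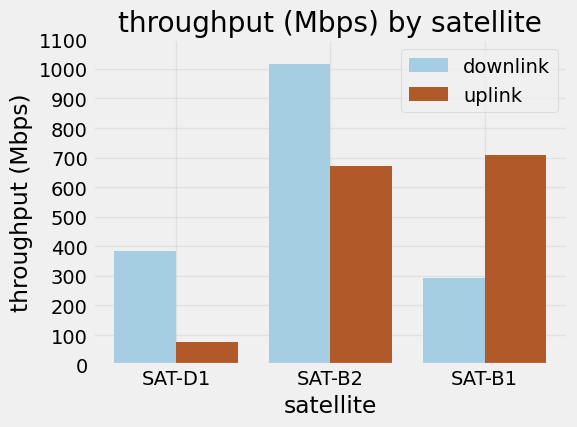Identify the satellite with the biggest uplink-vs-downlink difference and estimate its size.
SAT-B1: uplink ≈ 700, downlink ≈ 300 → gap ≈ 400. Next-largest (SAT-B2) is only ≈ 300.

SAT-B1, ≈ 400 Mbps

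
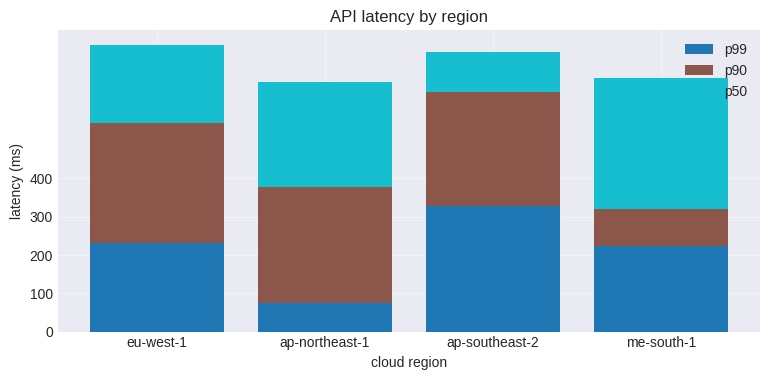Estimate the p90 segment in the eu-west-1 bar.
≈ 300

p90 top ≈ 500, bottom ≈ 200; segment ≈ 300.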